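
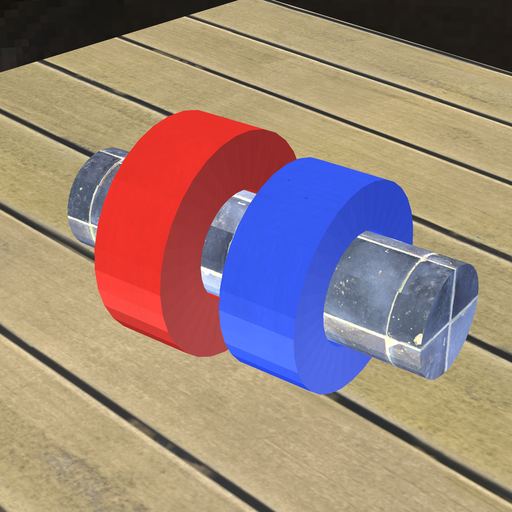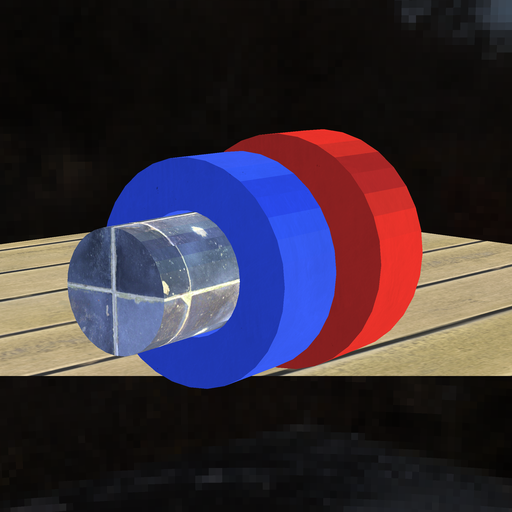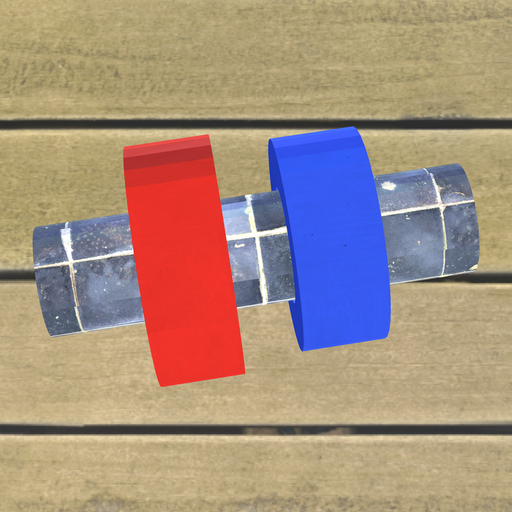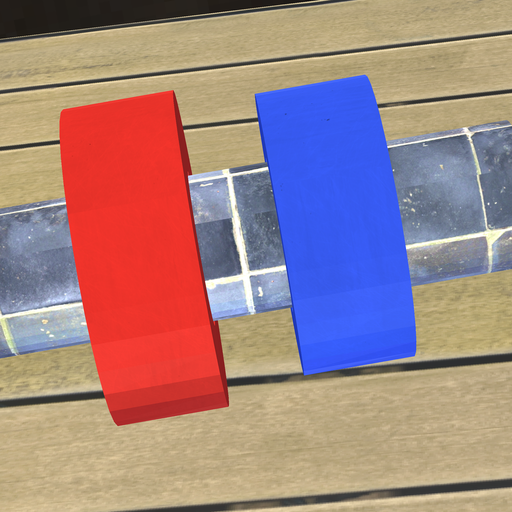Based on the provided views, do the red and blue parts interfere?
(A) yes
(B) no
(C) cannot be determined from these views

(B) no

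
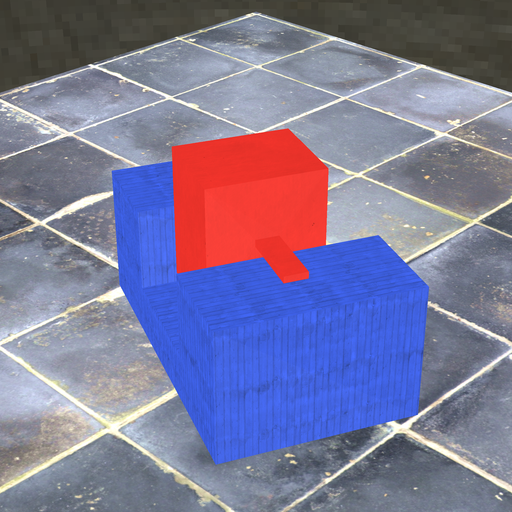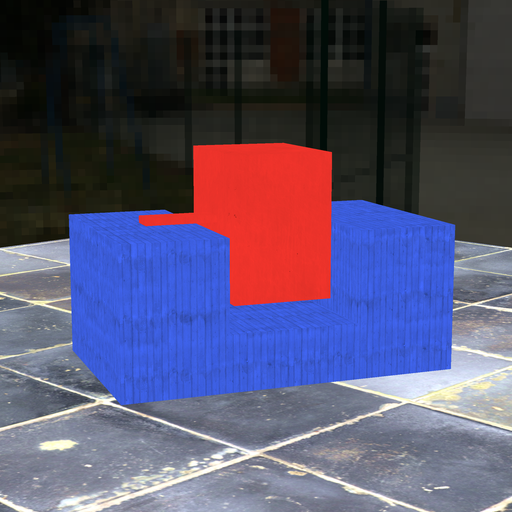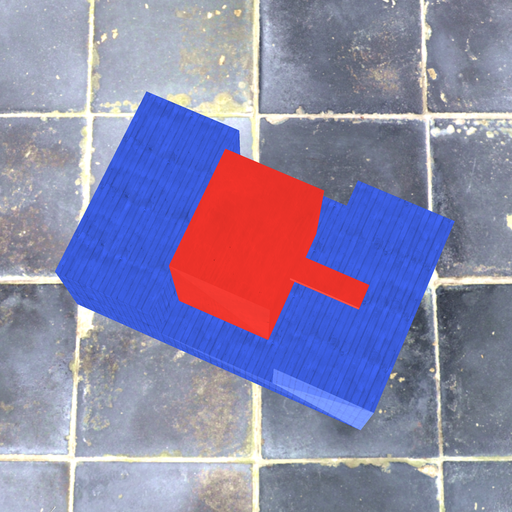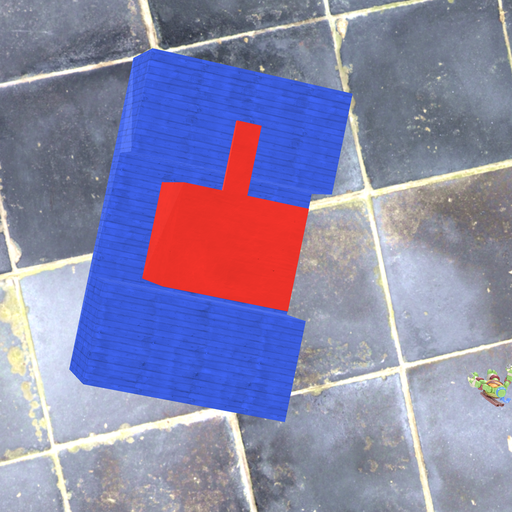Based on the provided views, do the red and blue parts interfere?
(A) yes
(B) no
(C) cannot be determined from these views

(B) no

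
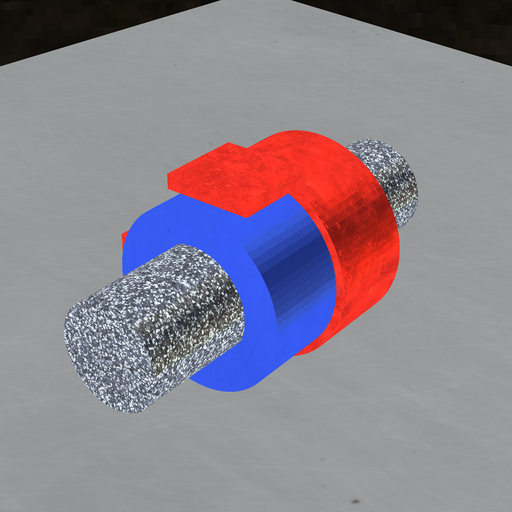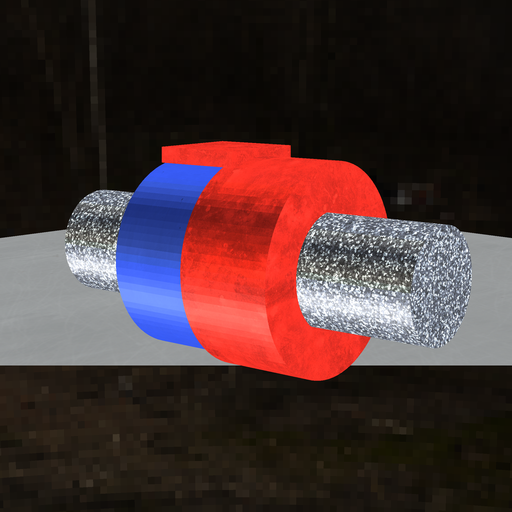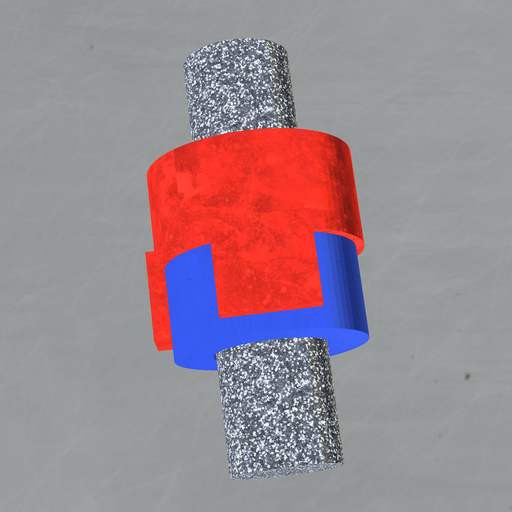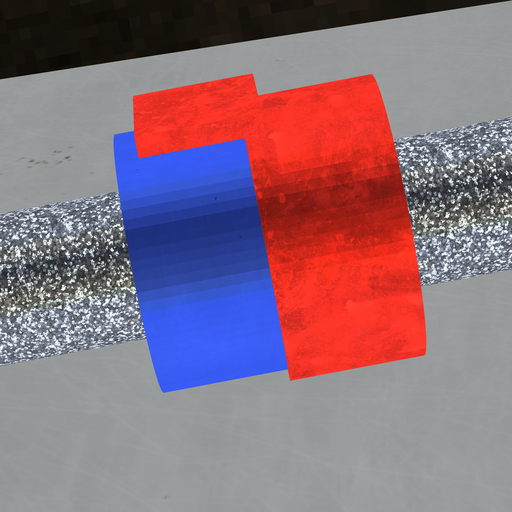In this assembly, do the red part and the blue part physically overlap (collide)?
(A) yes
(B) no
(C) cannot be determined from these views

(A) yes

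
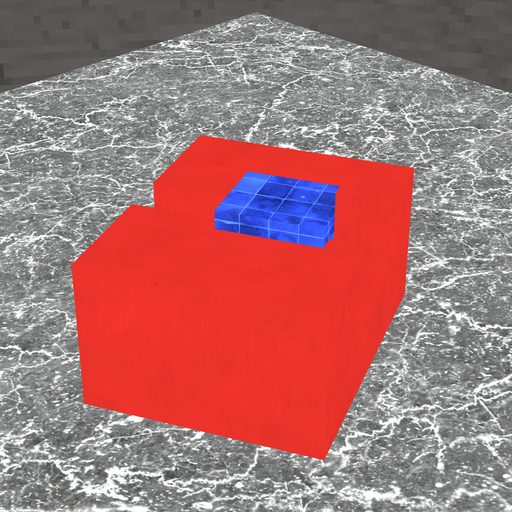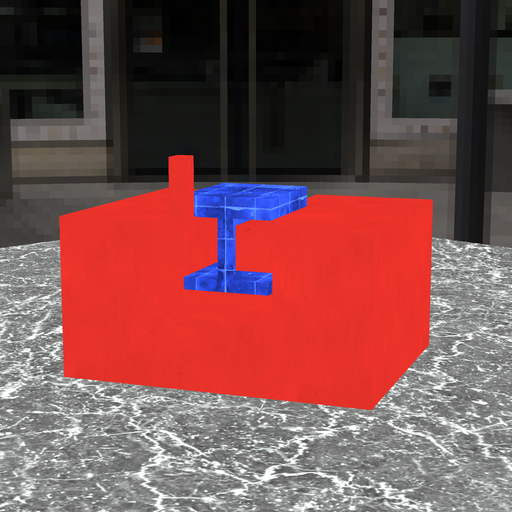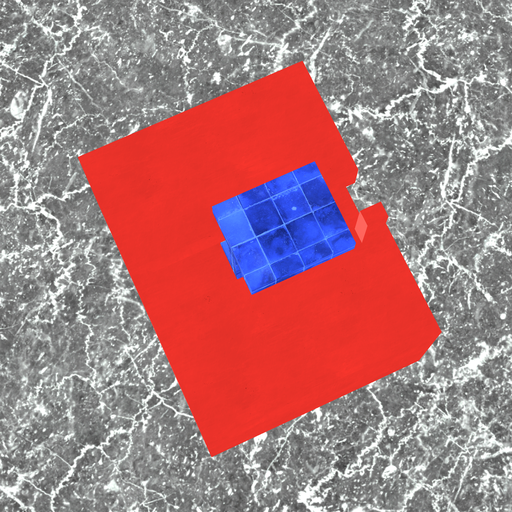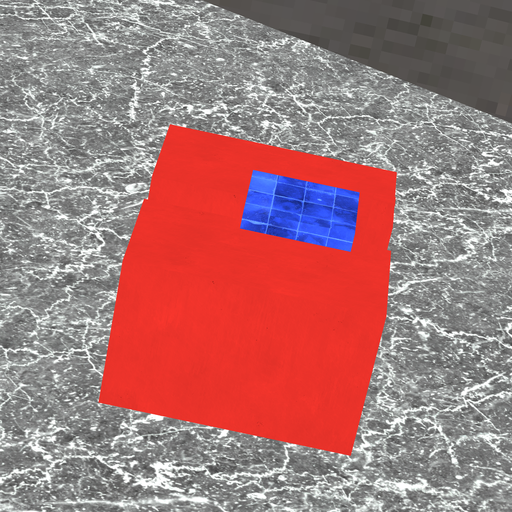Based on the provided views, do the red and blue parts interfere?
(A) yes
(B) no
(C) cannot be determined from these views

(B) no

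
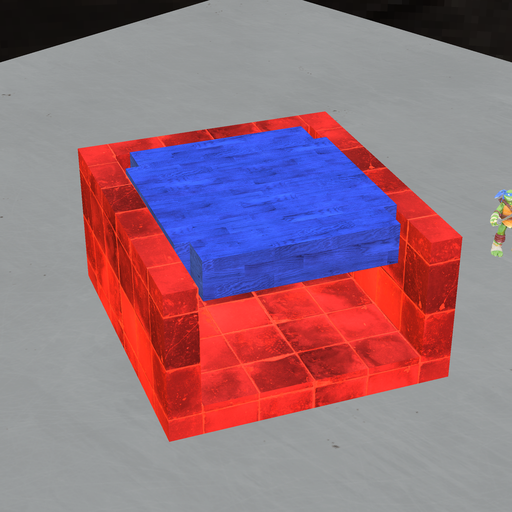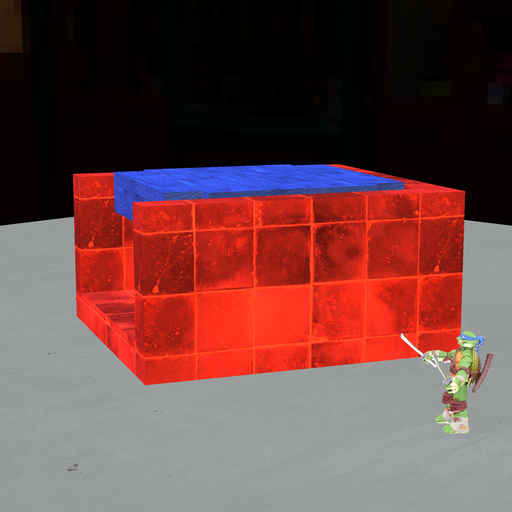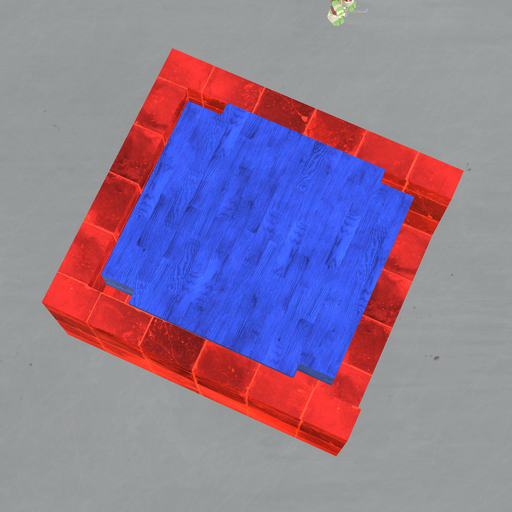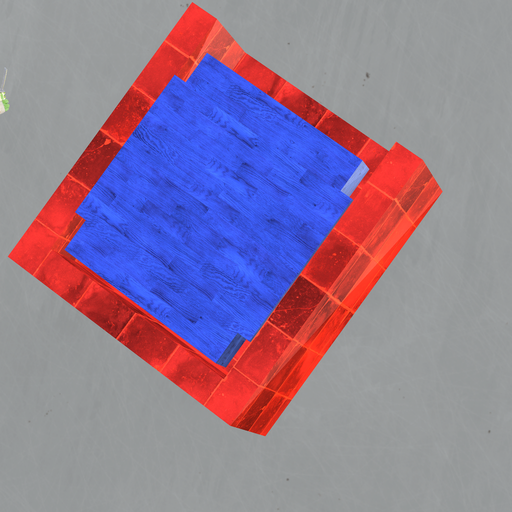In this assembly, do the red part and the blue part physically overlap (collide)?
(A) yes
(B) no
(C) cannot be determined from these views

(B) no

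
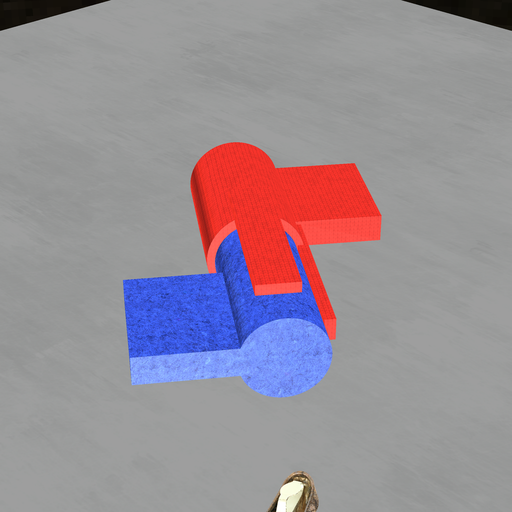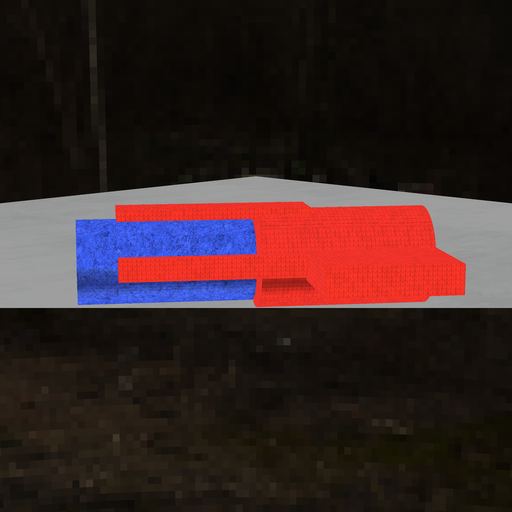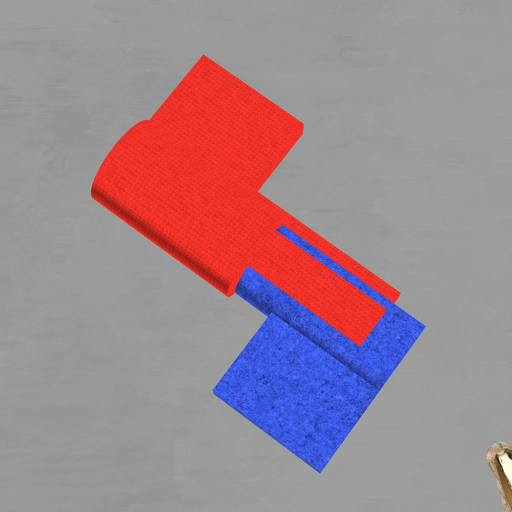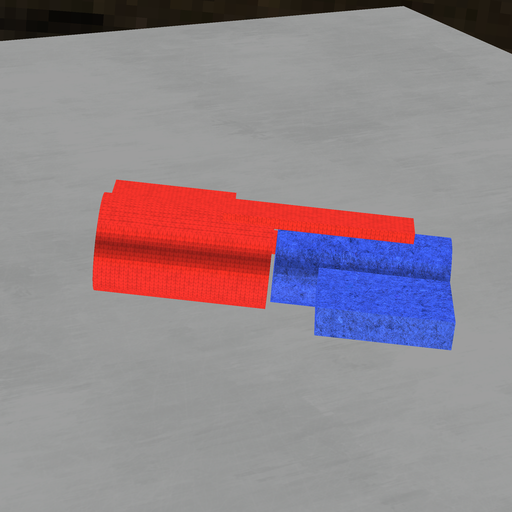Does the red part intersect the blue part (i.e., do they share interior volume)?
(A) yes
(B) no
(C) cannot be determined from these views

(B) no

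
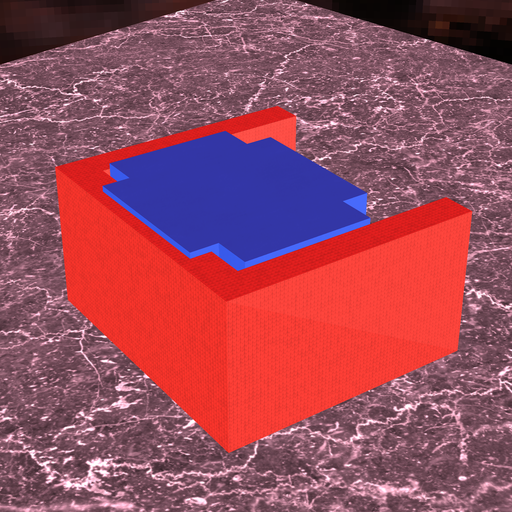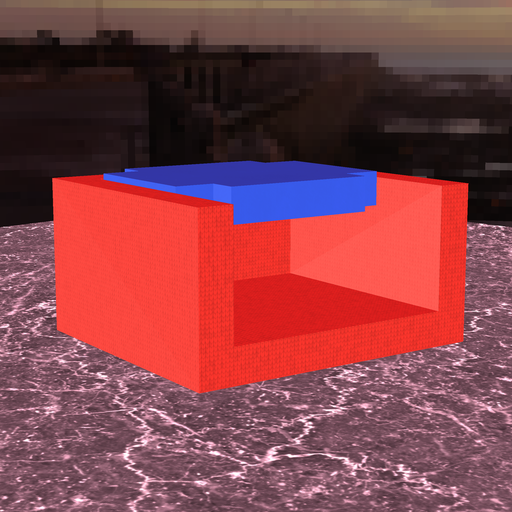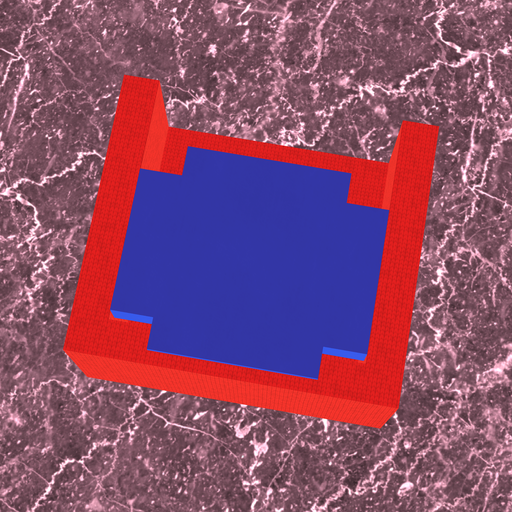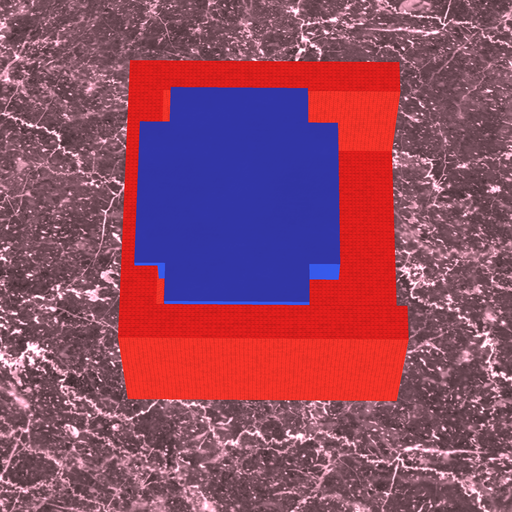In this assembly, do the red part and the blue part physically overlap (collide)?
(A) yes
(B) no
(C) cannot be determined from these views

(A) yes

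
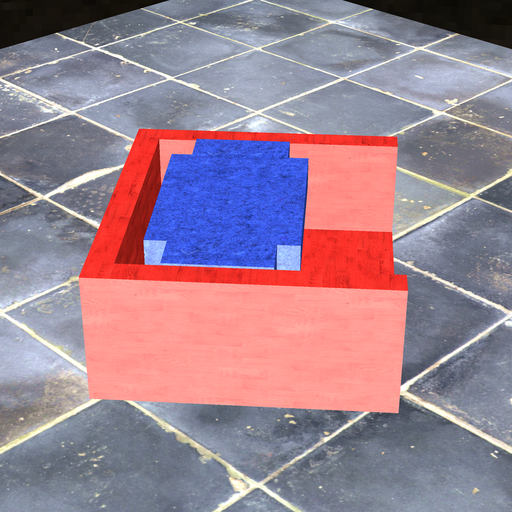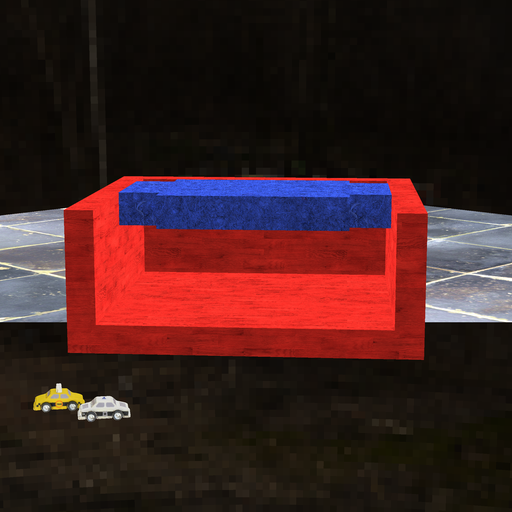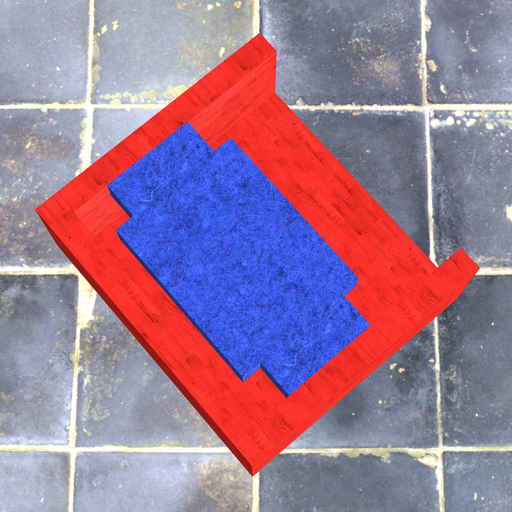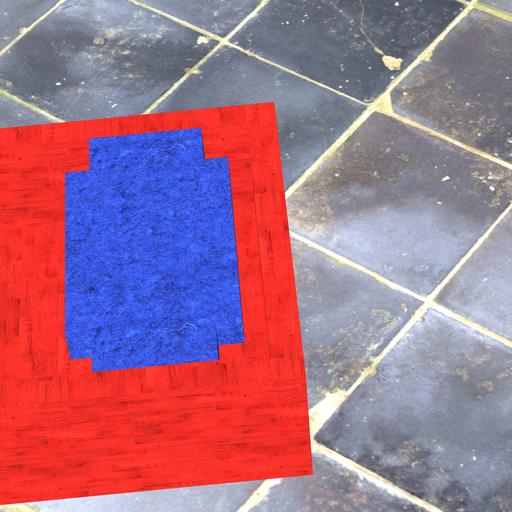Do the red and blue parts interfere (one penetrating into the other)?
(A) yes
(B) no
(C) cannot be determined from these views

(B) no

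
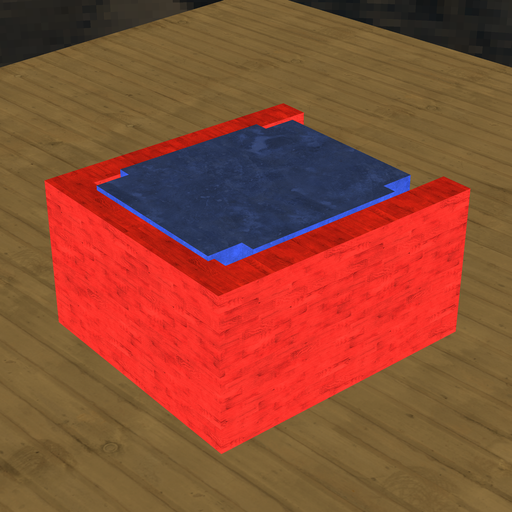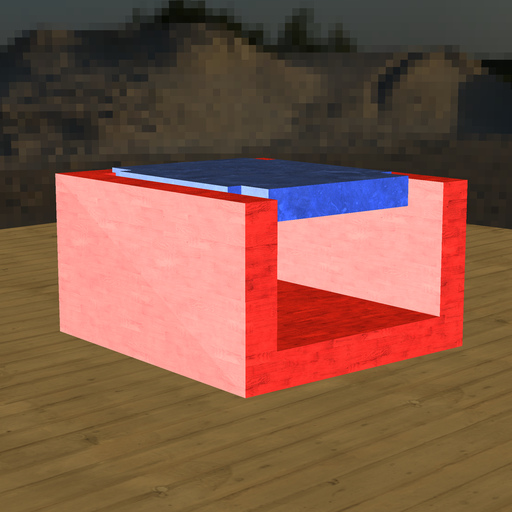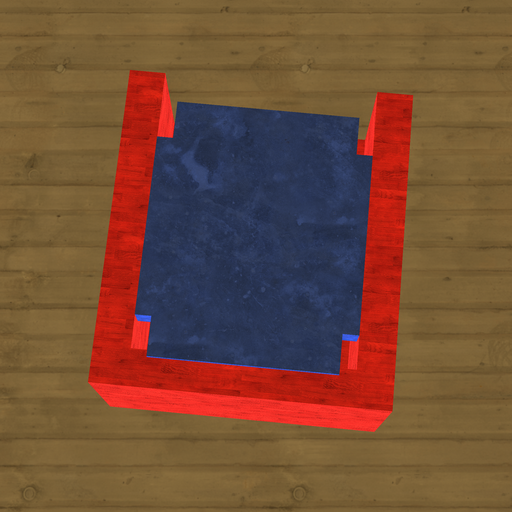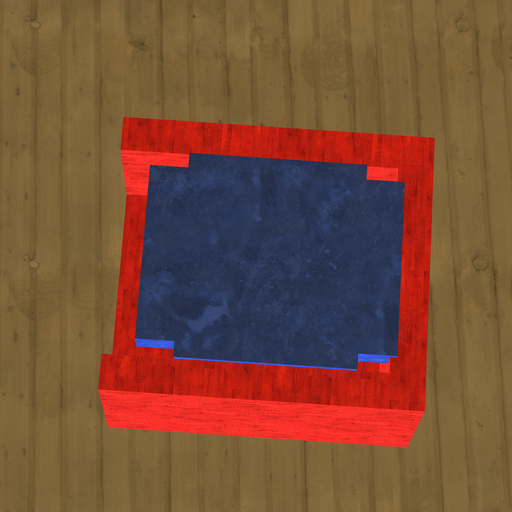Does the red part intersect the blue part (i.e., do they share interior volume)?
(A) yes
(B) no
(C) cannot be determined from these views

(A) yes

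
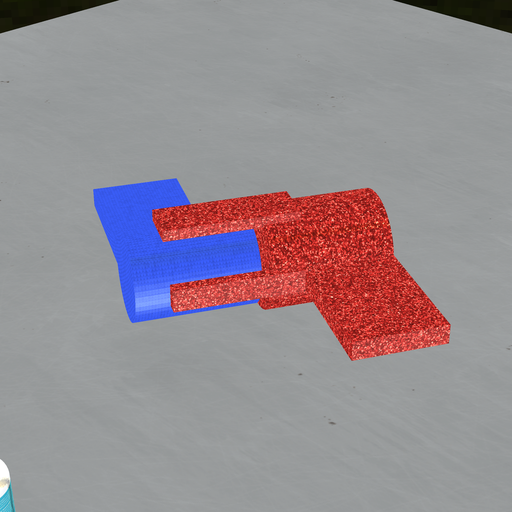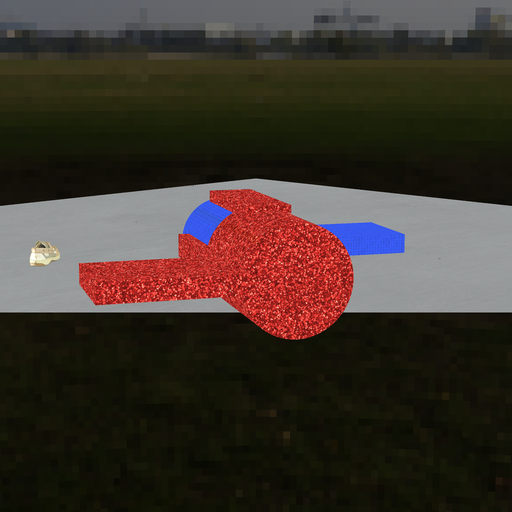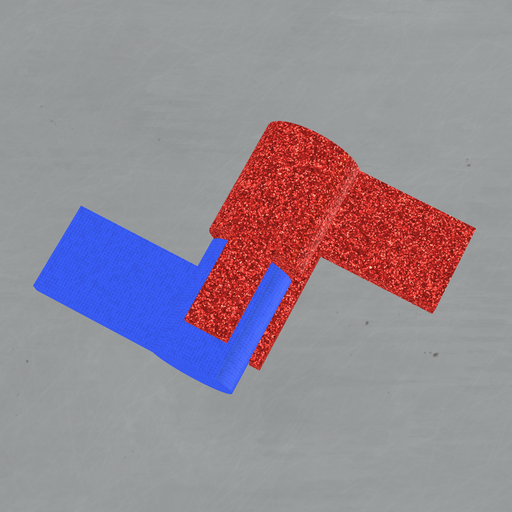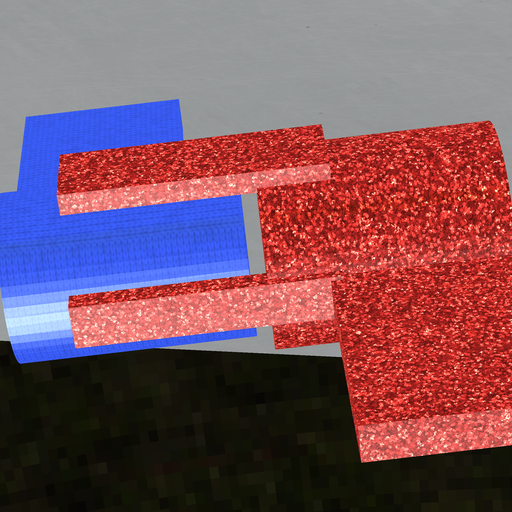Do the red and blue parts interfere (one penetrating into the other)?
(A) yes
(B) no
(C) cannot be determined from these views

(B) no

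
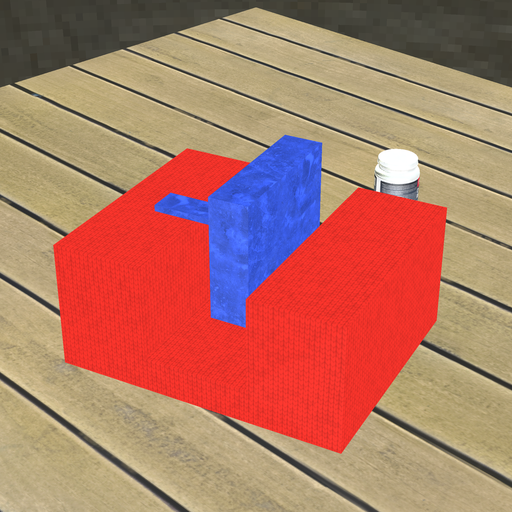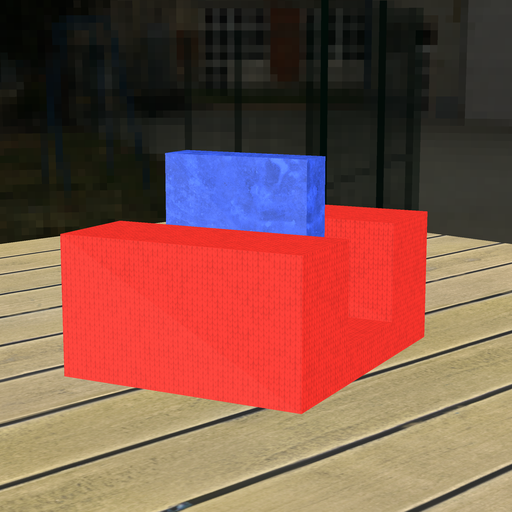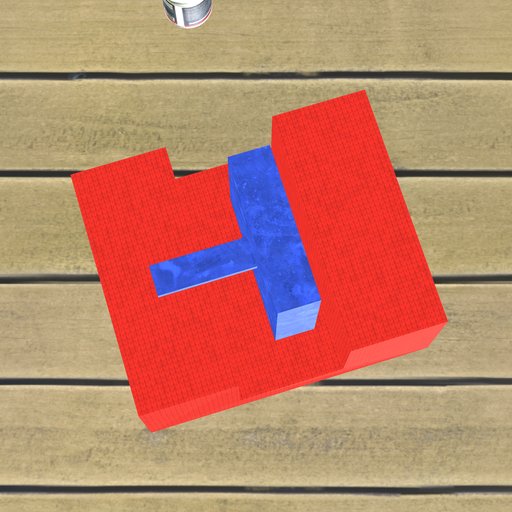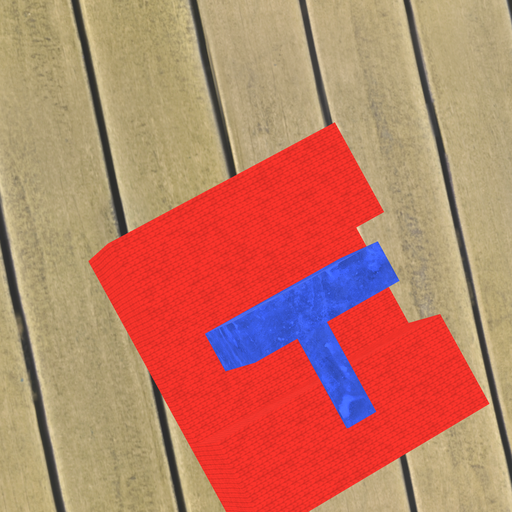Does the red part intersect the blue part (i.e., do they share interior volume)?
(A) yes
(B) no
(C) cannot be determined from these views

(B) no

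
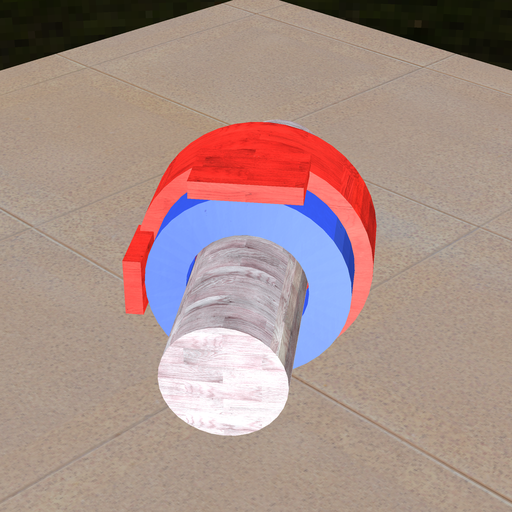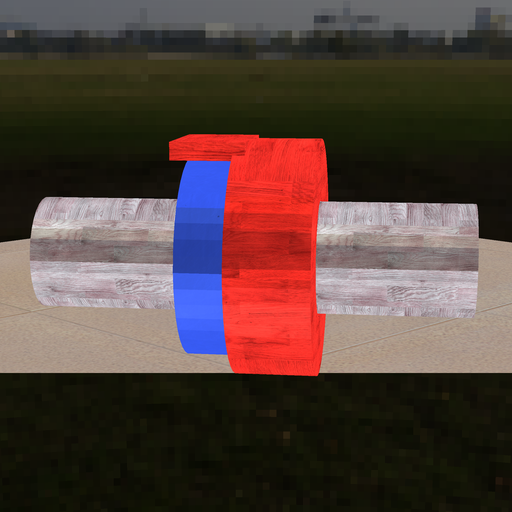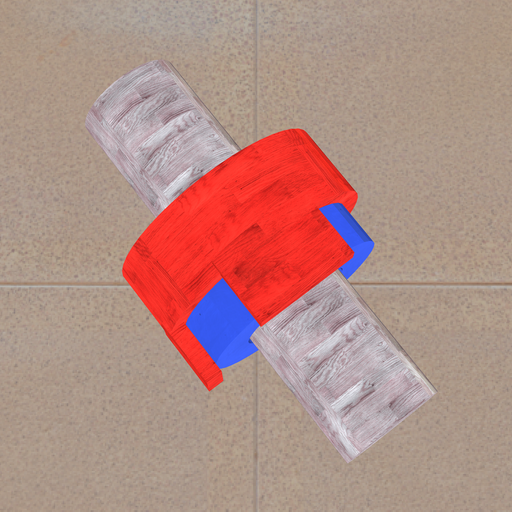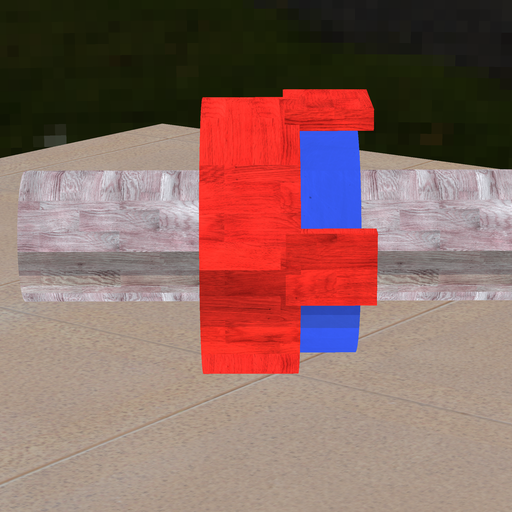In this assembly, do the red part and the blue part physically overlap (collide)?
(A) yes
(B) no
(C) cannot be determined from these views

(A) yes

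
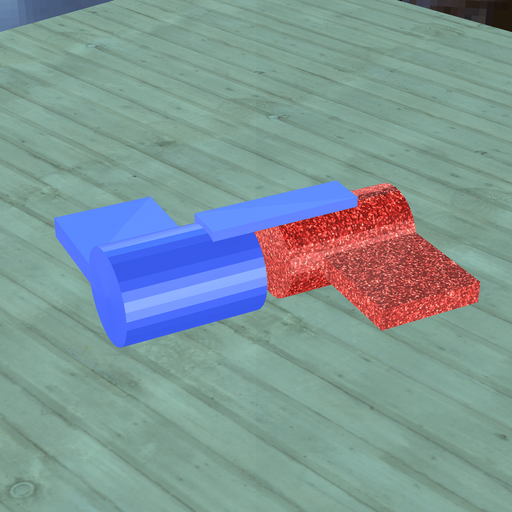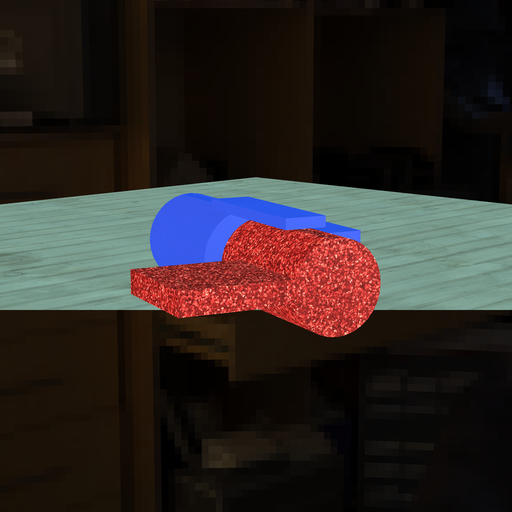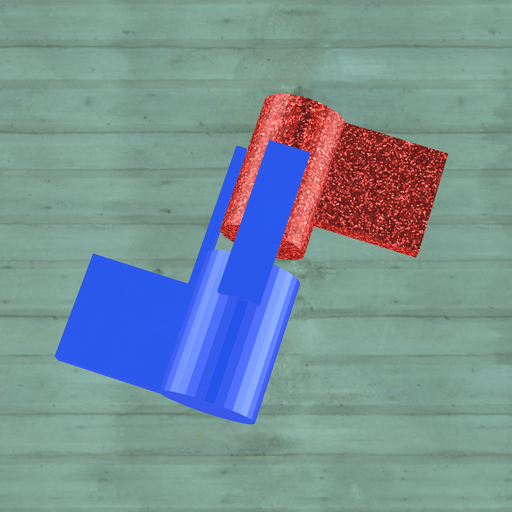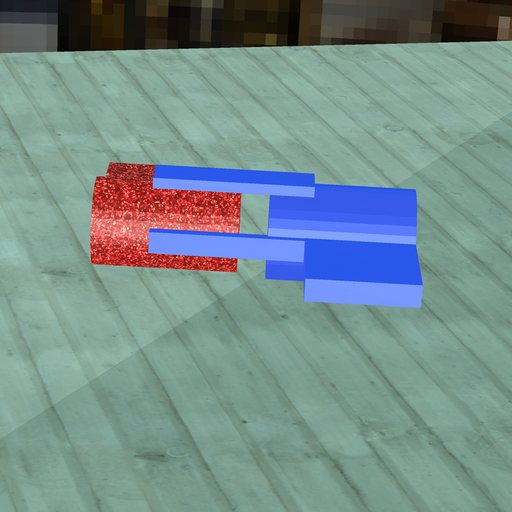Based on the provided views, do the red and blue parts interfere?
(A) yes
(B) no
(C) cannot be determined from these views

(B) no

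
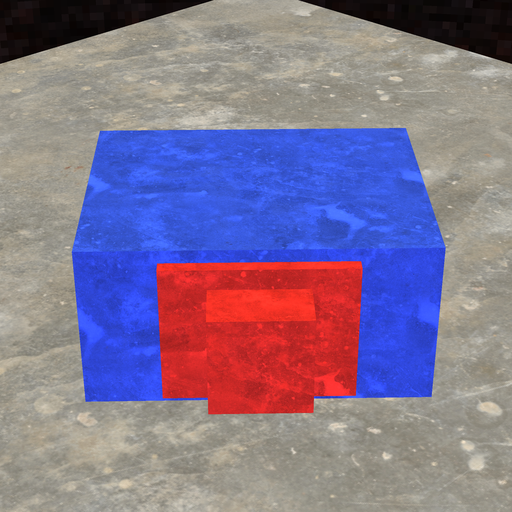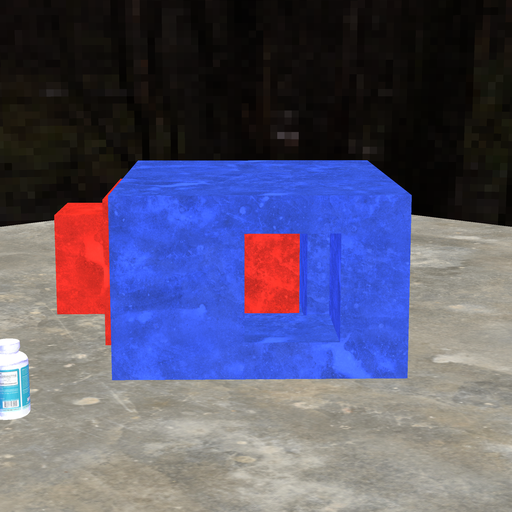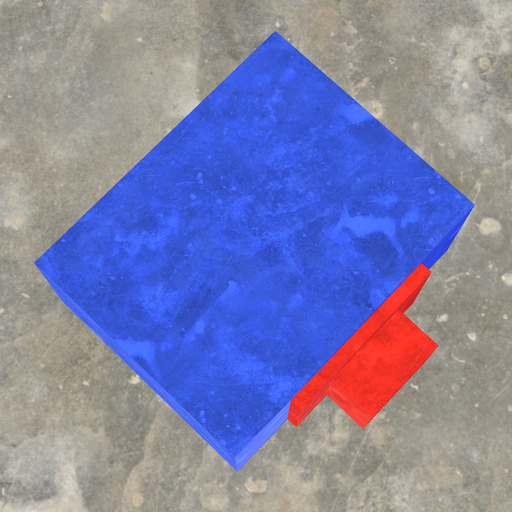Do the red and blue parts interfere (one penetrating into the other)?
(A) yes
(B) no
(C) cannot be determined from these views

(C) cannot be determined from these views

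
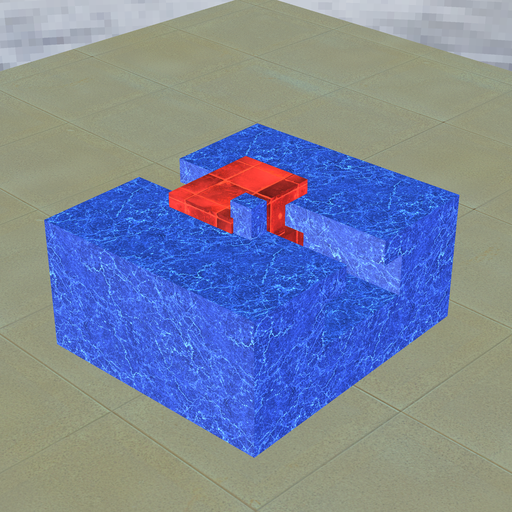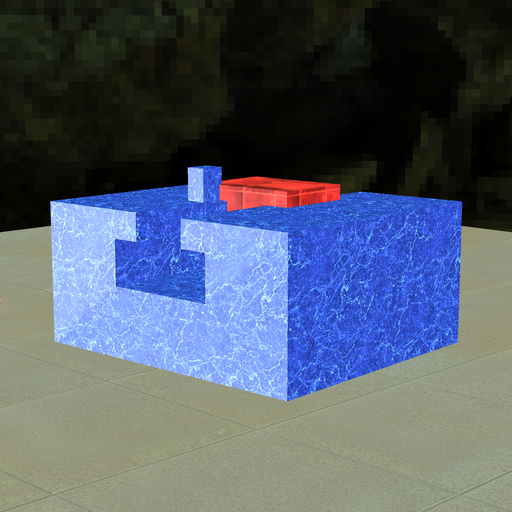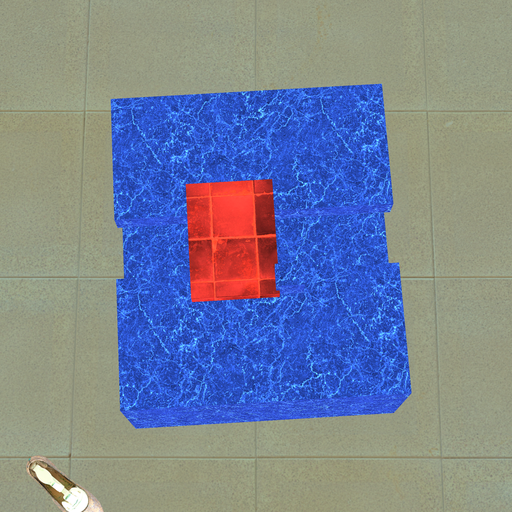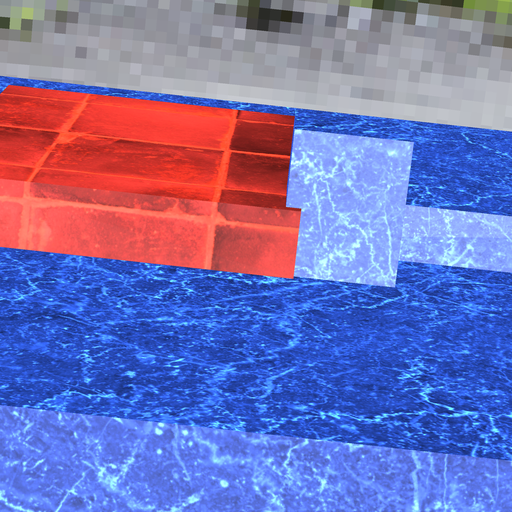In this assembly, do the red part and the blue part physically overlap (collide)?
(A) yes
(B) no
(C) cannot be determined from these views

(A) yes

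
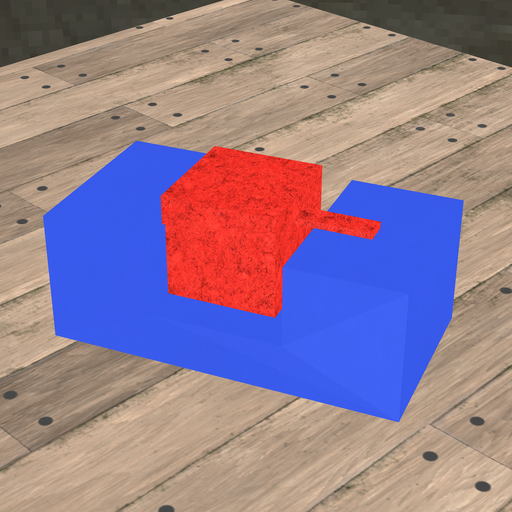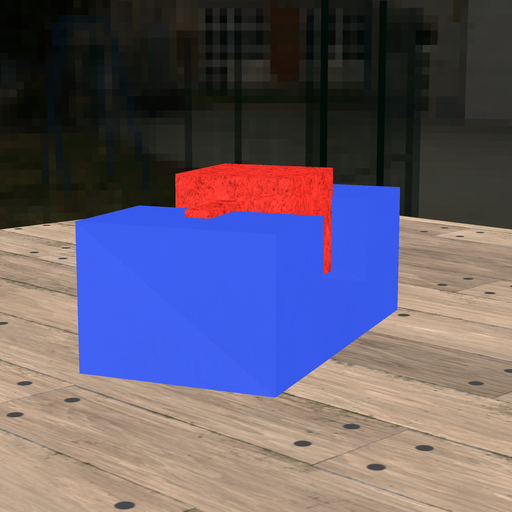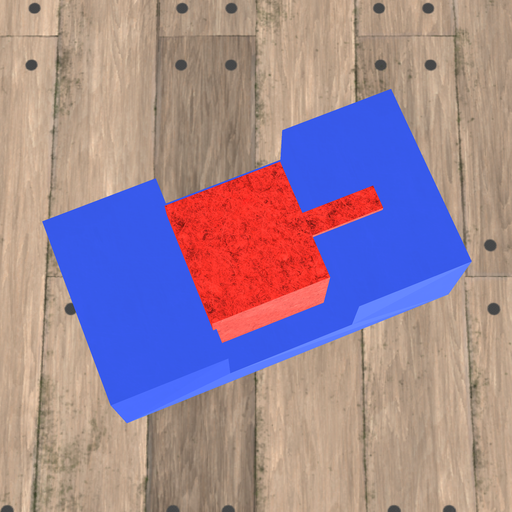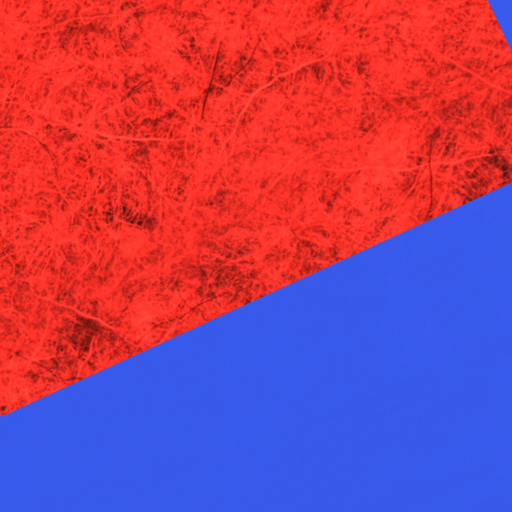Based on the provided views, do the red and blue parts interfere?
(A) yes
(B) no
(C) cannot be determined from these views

(A) yes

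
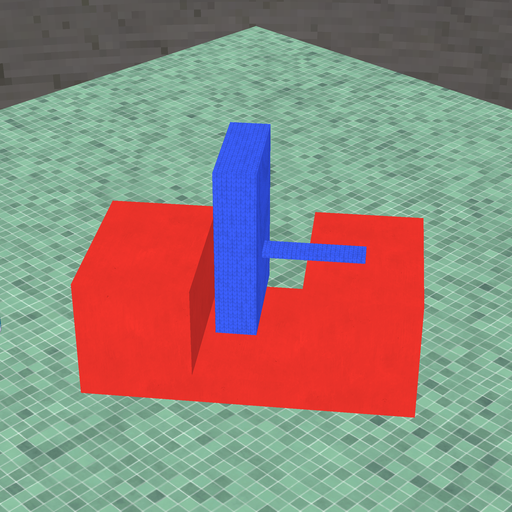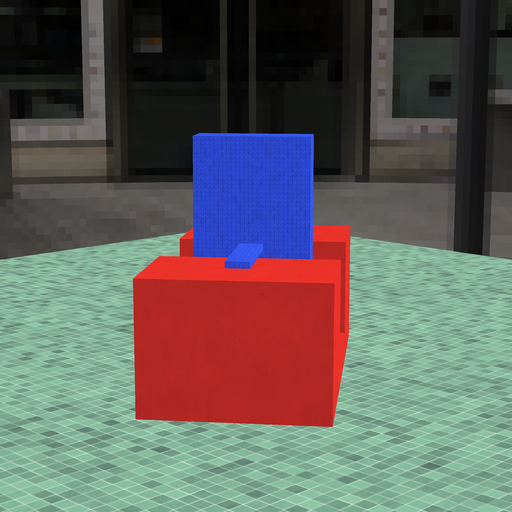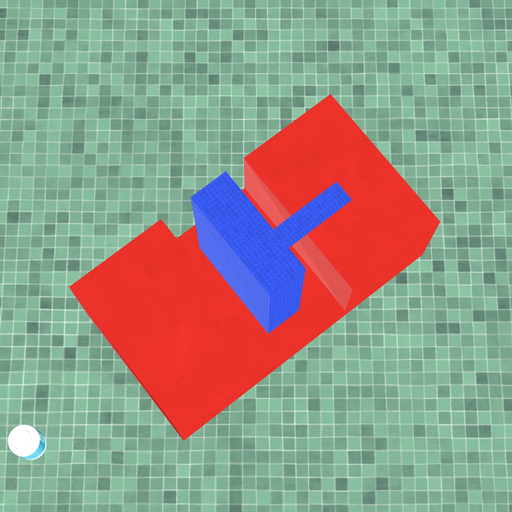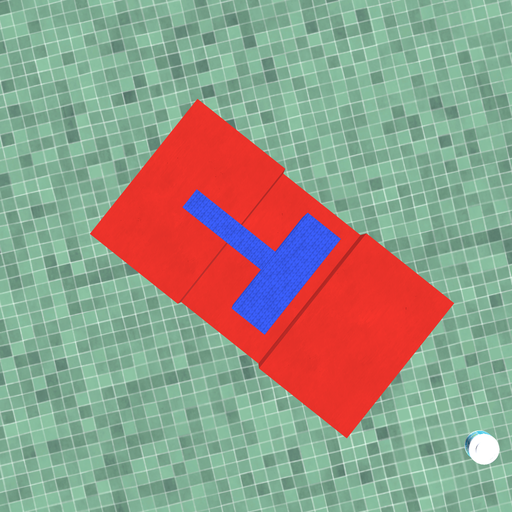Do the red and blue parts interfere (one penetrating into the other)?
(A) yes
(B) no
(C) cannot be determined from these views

(B) no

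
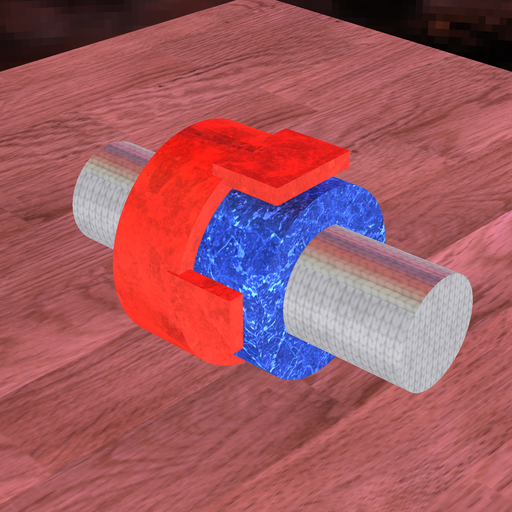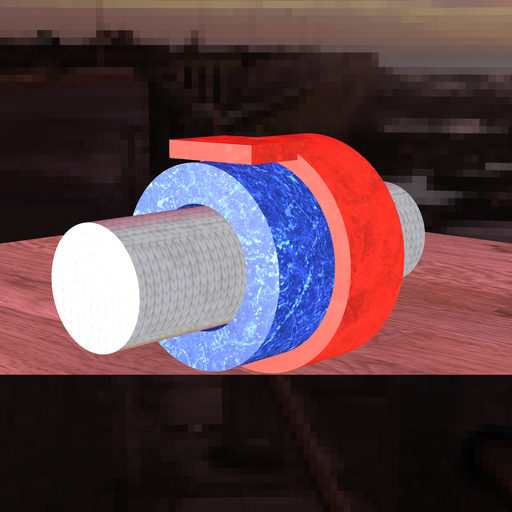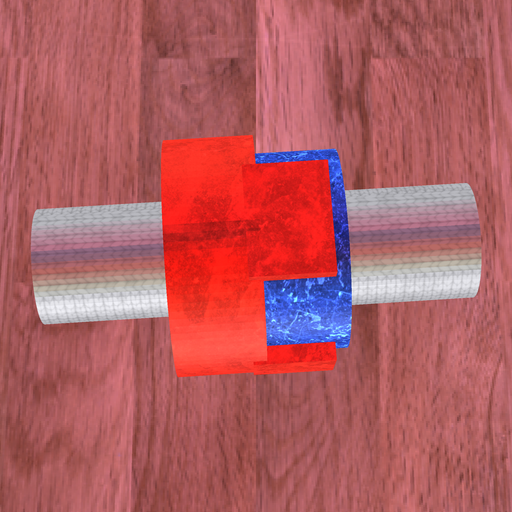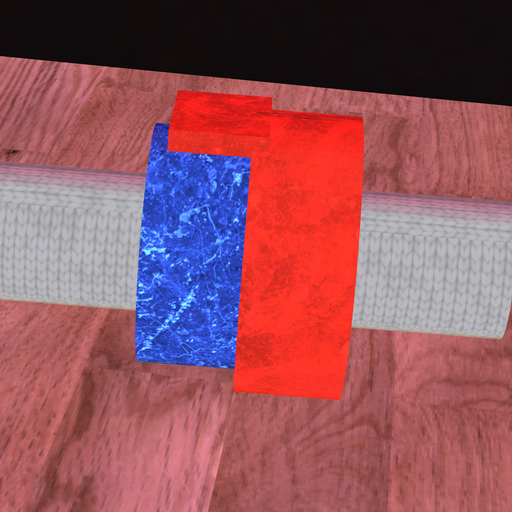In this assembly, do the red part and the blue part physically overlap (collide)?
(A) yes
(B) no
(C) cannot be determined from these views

(A) yes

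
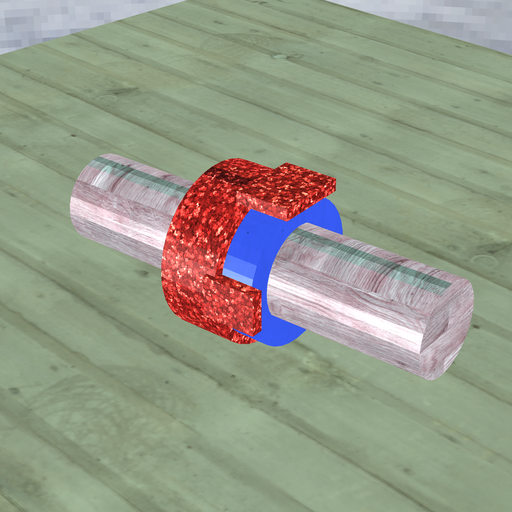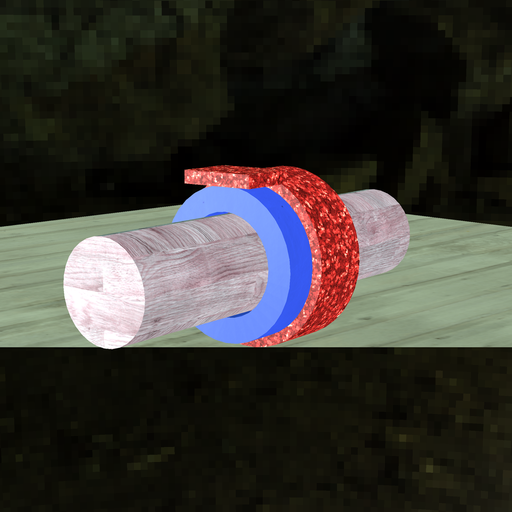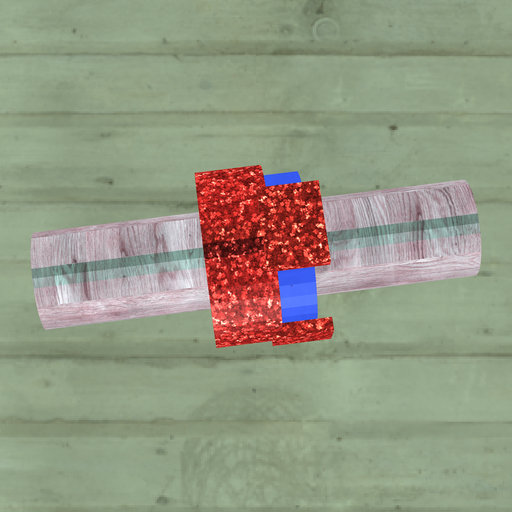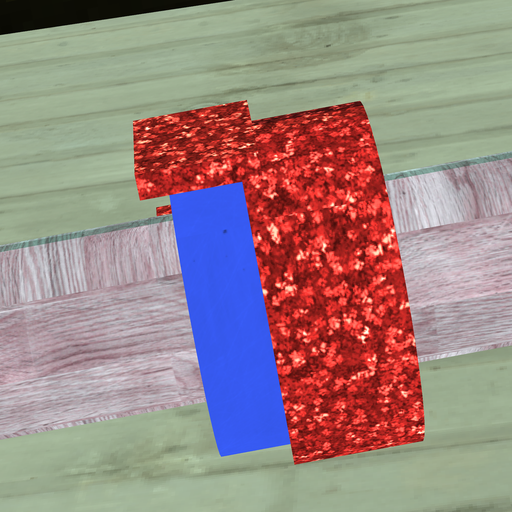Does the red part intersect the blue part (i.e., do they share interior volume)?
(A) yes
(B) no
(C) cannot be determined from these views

(A) yes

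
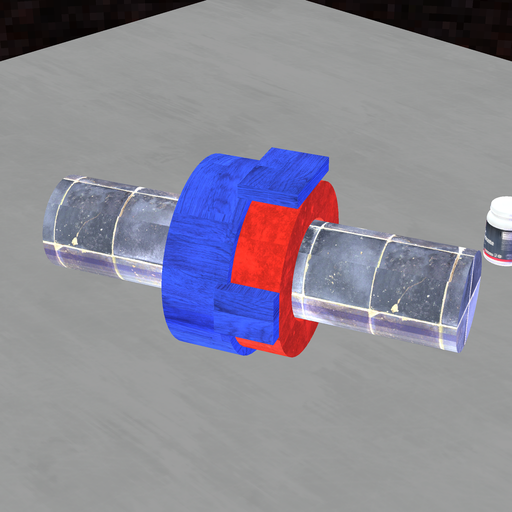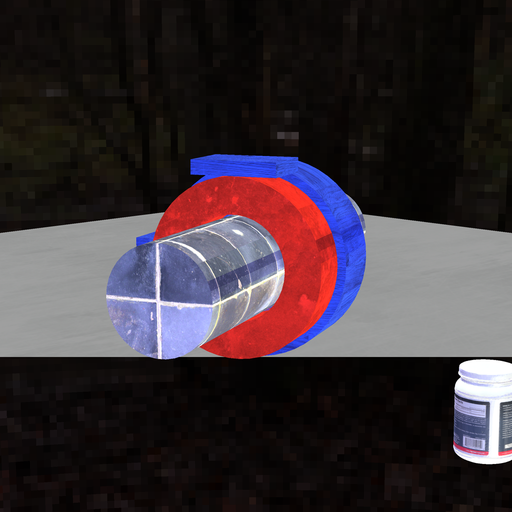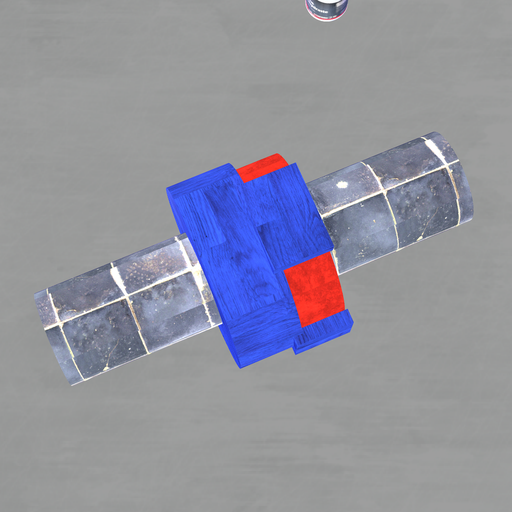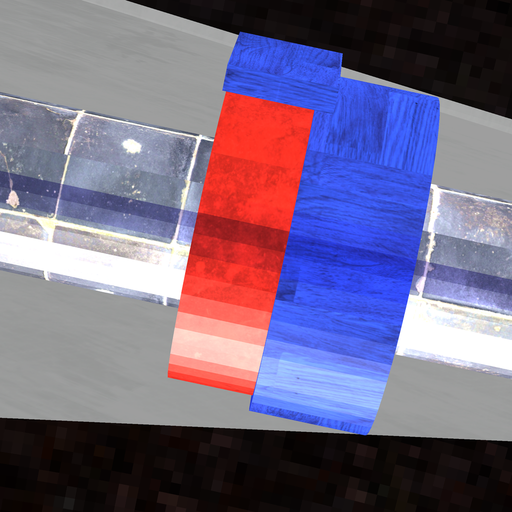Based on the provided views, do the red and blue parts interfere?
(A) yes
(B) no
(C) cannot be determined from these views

(A) yes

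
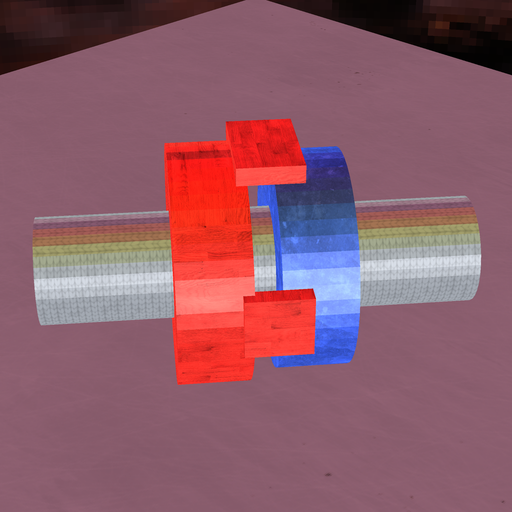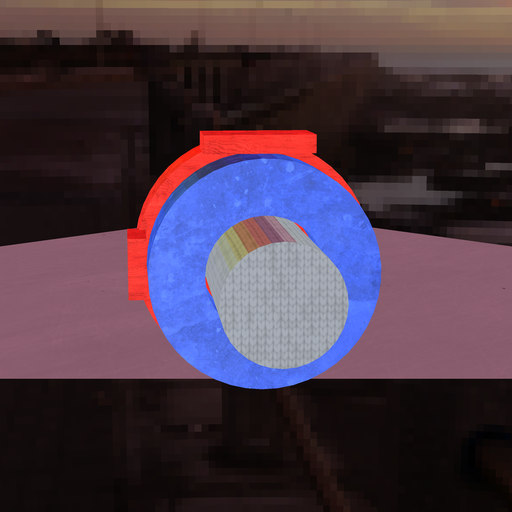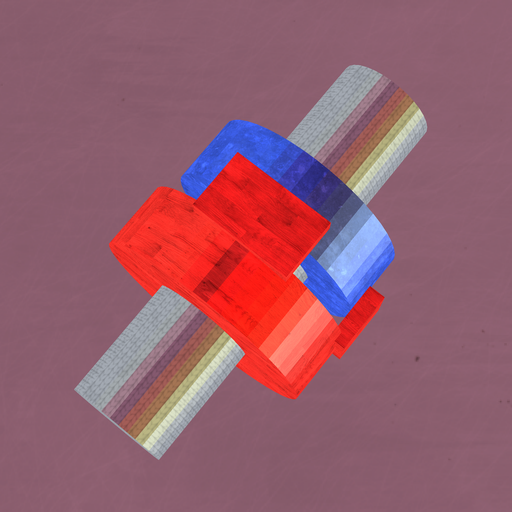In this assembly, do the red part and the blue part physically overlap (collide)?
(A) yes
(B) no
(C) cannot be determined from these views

(B) no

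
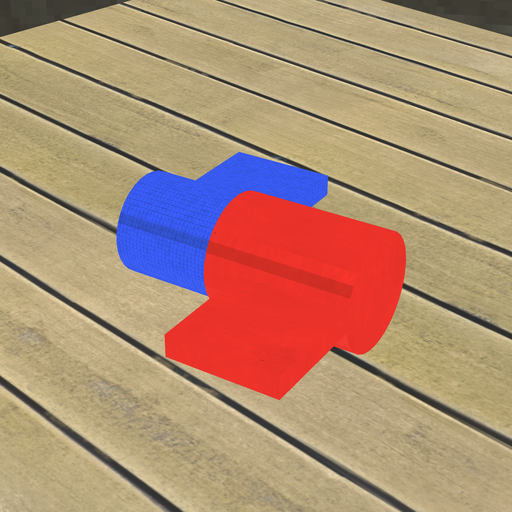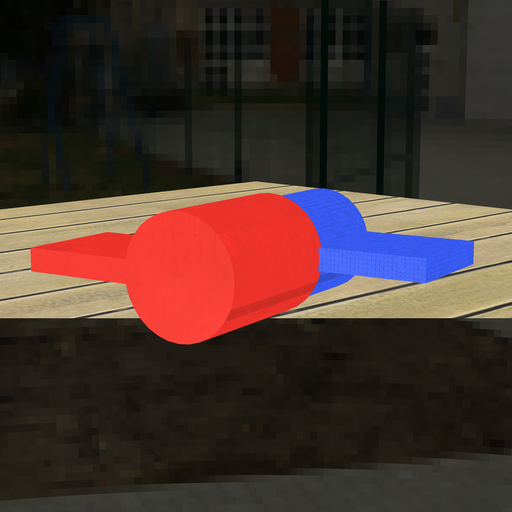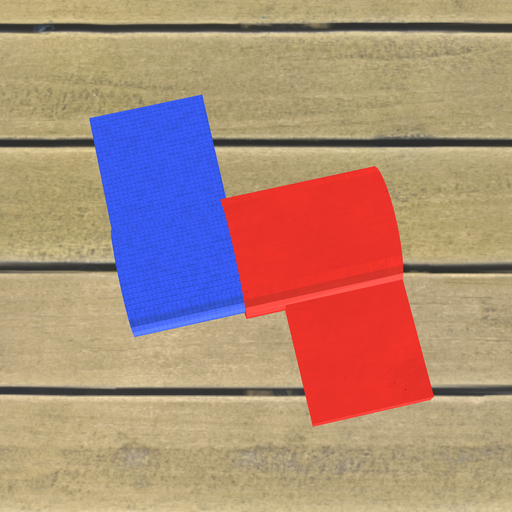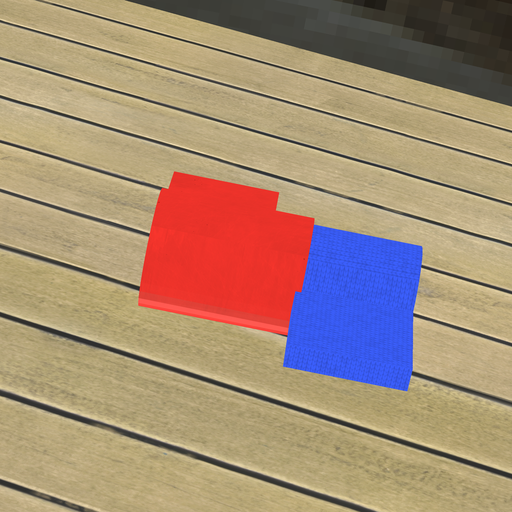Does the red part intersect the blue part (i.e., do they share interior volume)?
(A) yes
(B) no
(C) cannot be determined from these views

(A) yes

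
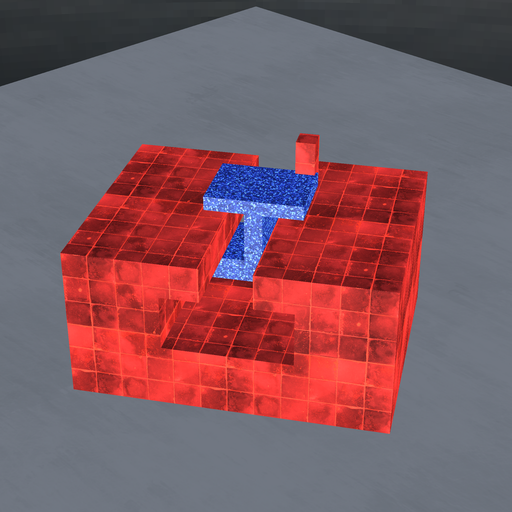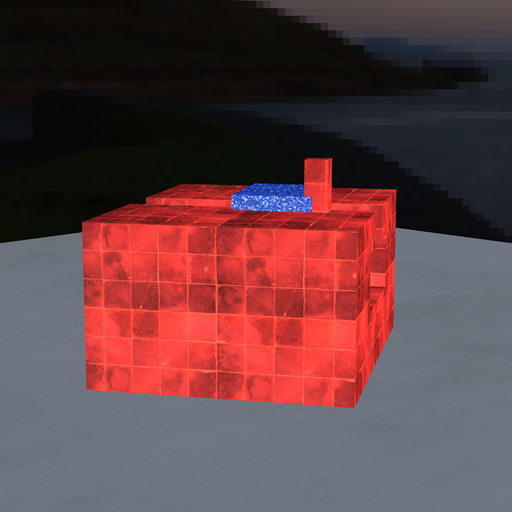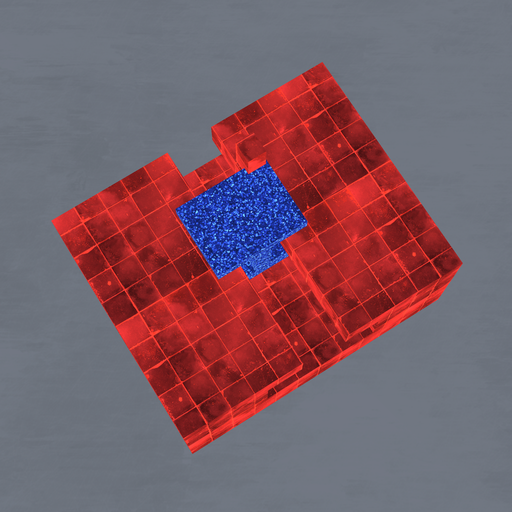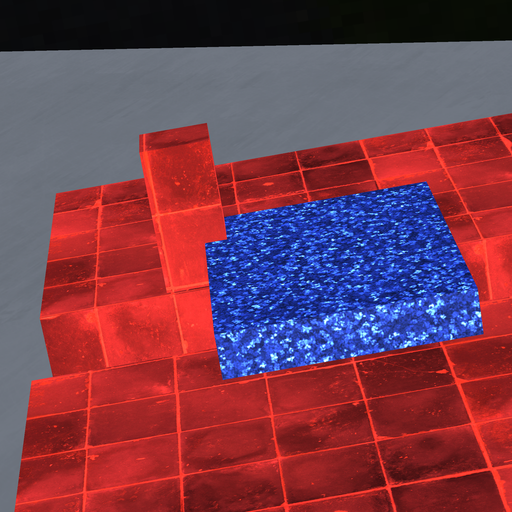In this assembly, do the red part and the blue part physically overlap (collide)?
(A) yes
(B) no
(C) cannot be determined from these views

(A) yes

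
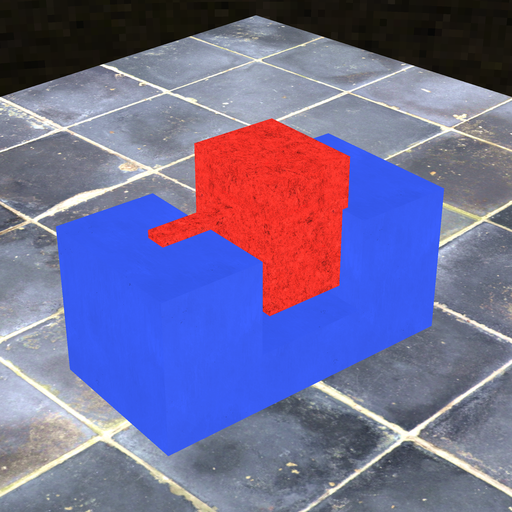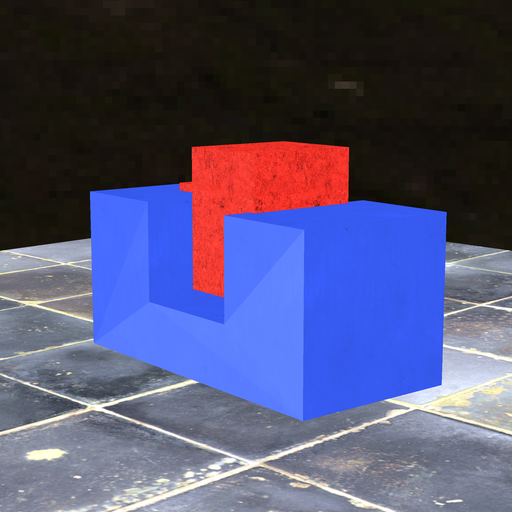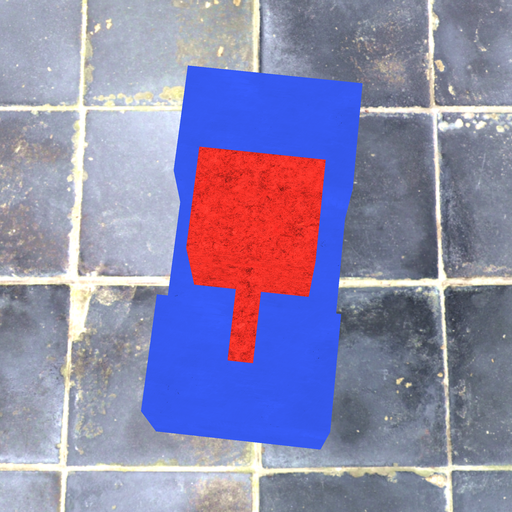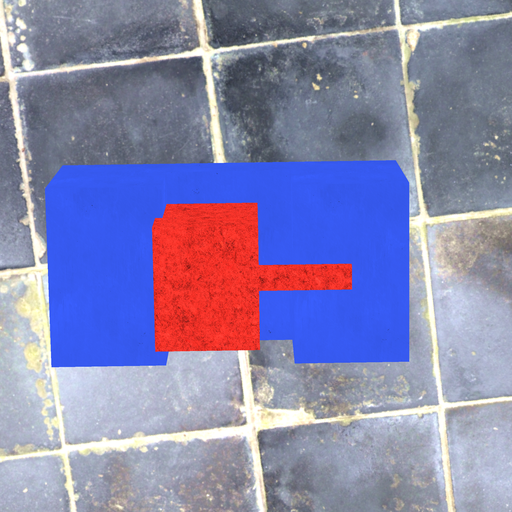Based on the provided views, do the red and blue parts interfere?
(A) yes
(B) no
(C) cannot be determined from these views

(A) yes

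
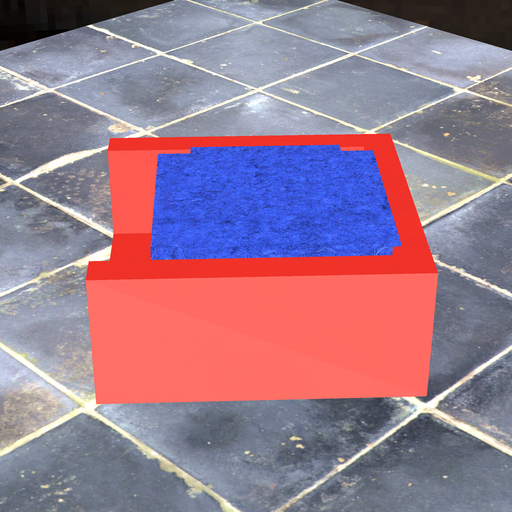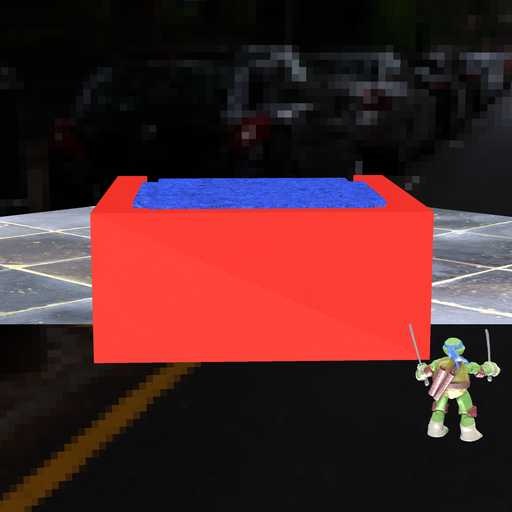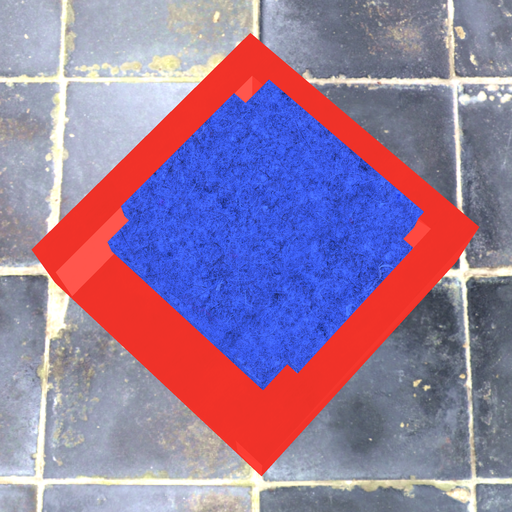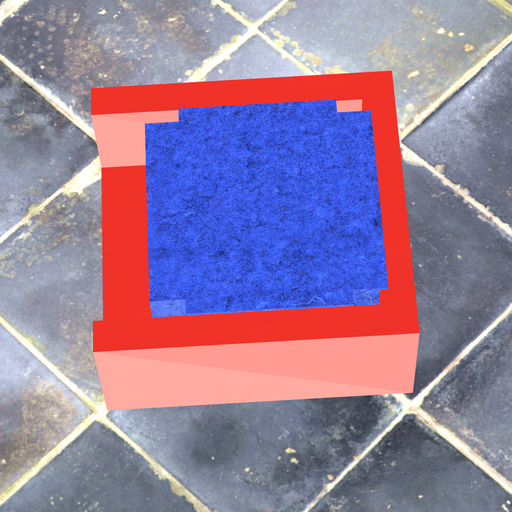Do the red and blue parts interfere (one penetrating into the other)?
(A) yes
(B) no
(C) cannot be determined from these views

(A) yes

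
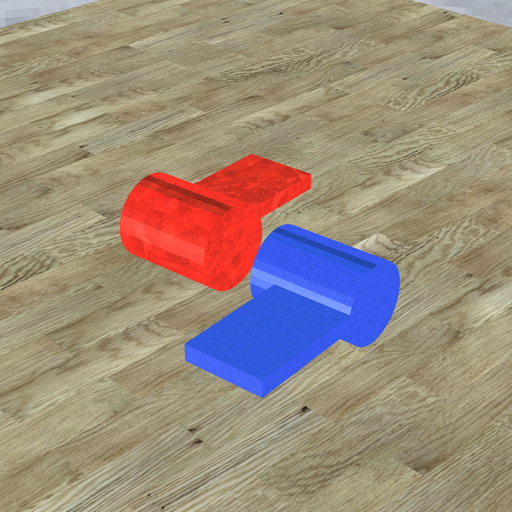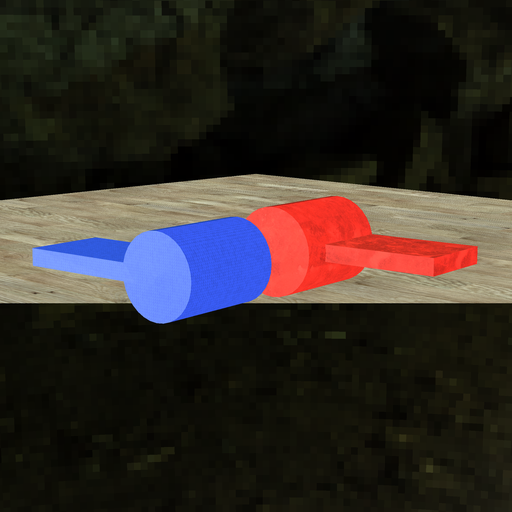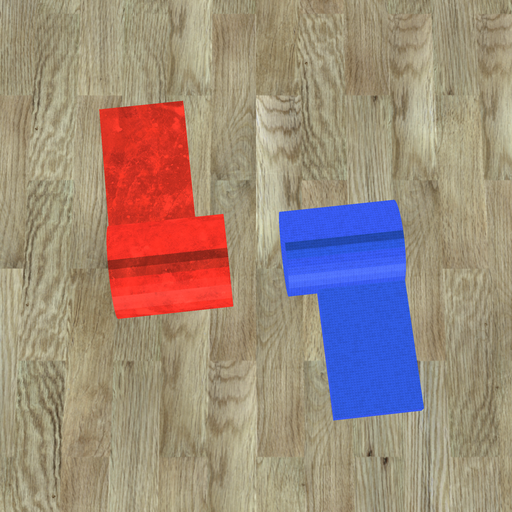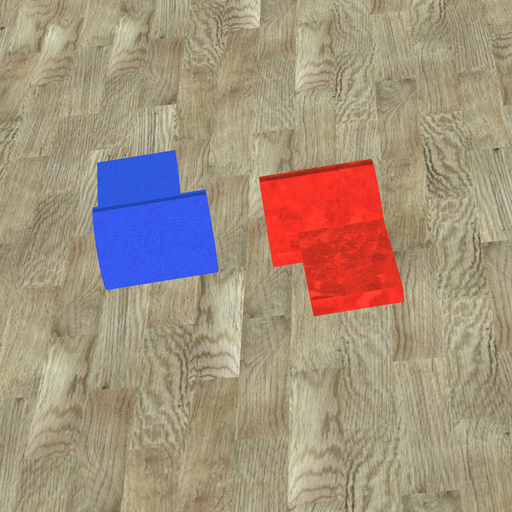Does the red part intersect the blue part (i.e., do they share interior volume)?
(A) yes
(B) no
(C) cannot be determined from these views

(B) no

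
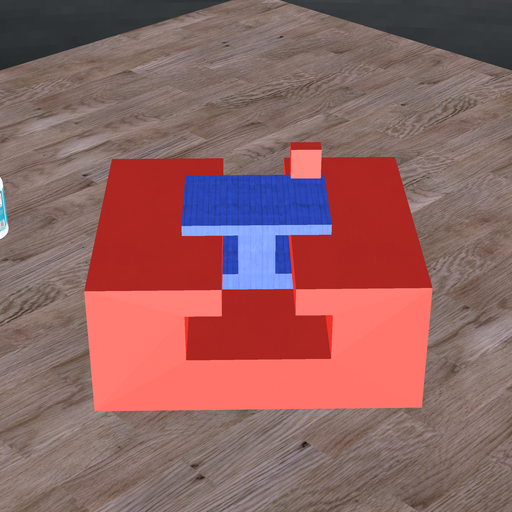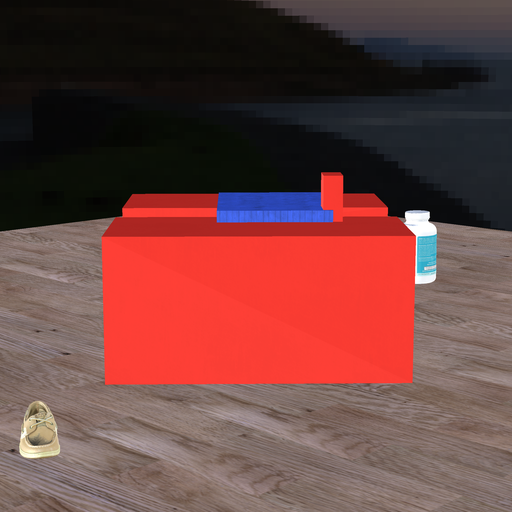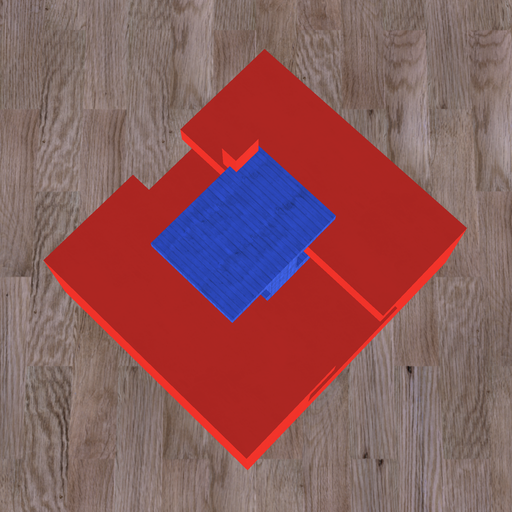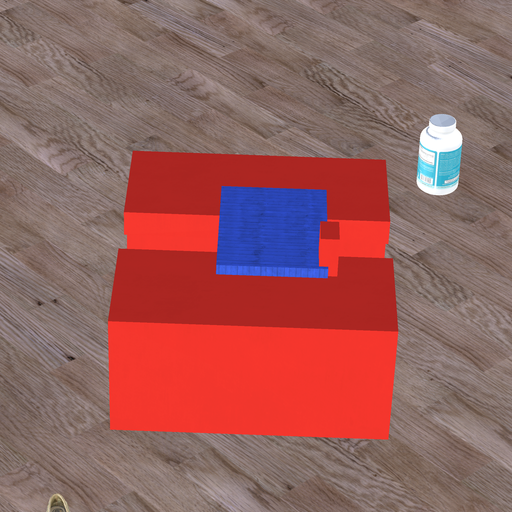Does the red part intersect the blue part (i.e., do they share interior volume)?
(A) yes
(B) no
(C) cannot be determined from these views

(A) yes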